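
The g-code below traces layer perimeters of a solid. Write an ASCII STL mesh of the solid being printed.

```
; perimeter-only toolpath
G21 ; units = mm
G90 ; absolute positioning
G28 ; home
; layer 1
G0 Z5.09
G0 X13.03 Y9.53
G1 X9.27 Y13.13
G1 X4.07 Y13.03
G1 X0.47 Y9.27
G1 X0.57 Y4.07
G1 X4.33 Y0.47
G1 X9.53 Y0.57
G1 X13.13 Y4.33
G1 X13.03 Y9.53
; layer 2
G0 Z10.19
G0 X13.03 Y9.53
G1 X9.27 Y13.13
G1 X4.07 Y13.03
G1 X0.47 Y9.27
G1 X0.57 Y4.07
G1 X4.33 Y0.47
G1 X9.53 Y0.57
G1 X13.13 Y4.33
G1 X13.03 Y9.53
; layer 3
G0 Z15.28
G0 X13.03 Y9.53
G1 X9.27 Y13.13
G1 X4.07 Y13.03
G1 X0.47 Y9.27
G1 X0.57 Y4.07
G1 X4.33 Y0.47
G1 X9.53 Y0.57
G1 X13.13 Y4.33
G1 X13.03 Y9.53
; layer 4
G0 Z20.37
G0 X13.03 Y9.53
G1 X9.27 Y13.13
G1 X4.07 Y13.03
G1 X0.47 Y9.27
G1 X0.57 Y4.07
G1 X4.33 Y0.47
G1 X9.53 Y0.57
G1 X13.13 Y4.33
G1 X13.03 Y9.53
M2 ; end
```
solid part
  facet normal 0.0000 0.0000 -1.0000
    outer loop
      vertex 4.07 13.03 0.00
      vertex 9.27 13.13 0.00
      vertex 13.03 9.53 0.00
    endloop
  endfacet
  facet normal 0.0000 0.0000 -1.0000
    outer loop
      vertex 0.47 9.27 0.00
      vertex 4.07 13.03 0.00
      vertex 13.03 9.53 0.00
    endloop
  endfacet
  facet normal 0.0000 0.0000 -1.0000
    outer loop
      vertex 0.57 4.07 0.00
      vertex 0.47 9.27 0.00
      vertex 13.03 9.53 0.00
    endloop
  endfacet
  facet normal 0.0000 0.0000 -1.0000
    outer loop
      vertex 4.33 0.47 0.00
      vertex 0.57 4.07 0.00
      vertex 13.03 9.53 0.00
    endloop
  endfacet
  facet normal 0.0000 0.0000 -1.0000
    outer loop
      vertex 9.53 0.57 0.00
      vertex 4.33 0.47 0.00
      vertex 13.03 9.53 0.00
    endloop
  endfacet
  facet normal 0.0000 0.0000 -1.0000
    outer loop
      vertex 13.13 4.33 0.00
      vertex 9.53 0.57 0.00
      vertex 13.03 9.53 0.00
    endloop
  endfacet
  facet normal 0.0000 0.0000 1.0000
    outer loop
      vertex 13.03 9.53 20.37
      vertex 9.27 13.13 20.37
      vertex 4.07 13.03 20.37
    endloop
  endfacet
  facet normal 0.0000 0.0000 1.0000
    outer loop
      vertex 13.03 9.53 20.37
      vertex 4.07 13.03 20.37
      vertex 0.47 9.27 20.37
    endloop
  endfacet
  facet normal 0.0000 0.0000 1.0000
    outer loop
      vertex 13.03 9.53 20.37
      vertex 0.47 9.27 20.37
      vertex 0.57 4.07 20.37
    endloop
  endfacet
  facet normal 0.0000 0.0000 1.0000
    outer loop
      vertex 13.03 9.53 20.37
      vertex 0.57 4.07 20.37
      vertex 4.33 0.47 20.37
    endloop
  endfacet
  facet normal 0.0000 0.0000 1.0000
    outer loop
      vertex 13.03 9.53 20.37
      vertex 4.33 0.47 20.37
      vertex 9.53 0.57 20.37
    endloop
  endfacet
  facet normal 0.0000 0.0000 1.0000
    outer loop
      vertex 13.03 9.53 20.37
      vertex 9.53 0.57 20.37
      vertex 13.13 4.33 20.37
    endloop
  endfacet
  facet normal 0.6916 0.7223 0.0000
    outer loop
      vertex 13.03 9.53 0.00
      vertex 9.27 13.13 0.00
      vertex 9.27 13.13 20.37
    endloop
  endfacet
  facet normal 0.6916 0.7223 0.0000
    outer loop
      vertex 13.03 9.53 0.00
      vertex 9.27 13.13 20.37
      vertex 13.03 9.53 20.37
    endloop
  endfacet
  facet normal -0.0192 0.9998 0.0000
    outer loop
      vertex 9.27 13.13 0.00
      vertex 4.07 13.03 0.00
      vertex 4.07 13.03 20.37
    endloop
  endfacet
  facet normal -0.0192 0.9998 0.0000
    outer loop
      vertex 9.27 13.13 0.00
      vertex 4.07 13.03 20.37
      vertex 9.27 13.13 20.37
    endloop
  endfacet
  facet normal -0.7223 0.6916 0.0000
    outer loop
      vertex 4.07 13.03 0.00
      vertex 0.47 9.27 0.00
      vertex 0.47 9.27 20.37
    endloop
  endfacet
  facet normal -0.7223 0.6916 0.0000
    outer loop
      vertex 4.07 13.03 0.00
      vertex 0.47 9.27 20.37
      vertex 4.07 13.03 20.37
    endloop
  endfacet
  facet normal -0.9998 -0.0192 0.0000
    outer loop
      vertex 0.47 9.27 0.00
      vertex 0.57 4.07 0.00
      vertex 0.57 4.07 20.37
    endloop
  endfacet
  facet normal -0.9998 -0.0192 0.0000
    outer loop
      vertex 0.47 9.27 0.00
      vertex 0.57 4.07 20.37
      vertex 0.47 9.27 20.37
    endloop
  endfacet
  facet normal -0.6916 -0.7223 0.0000
    outer loop
      vertex 0.57 4.07 0.00
      vertex 4.33 0.47 0.00
      vertex 4.33 0.47 20.37
    endloop
  endfacet
  facet normal -0.6916 -0.7223 0.0000
    outer loop
      vertex 0.57 4.07 0.00
      vertex 4.33 0.47 20.37
      vertex 0.57 4.07 20.37
    endloop
  endfacet
  facet normal 0.0192 -0.9998 0.0000
    outer loop
      vertex 4.33 0.47 0.00
      vertex 9.53 0.57 0.00
      vertex 9.53 0.57 20.37
    endloop
  endfacet
  facet normal 0.0192 -0.9998 0.0000
    outer loop
      vertex 4.33 0.47 0.00
      vertex 9.53 0.57 20.37
      vertex 4.33 0.47 20.37
    endloop
  endfacet
  facet normal 0.7223 -0.6916 0.0000
    outer loop
      vertex 9.53 0.57 0.00
      vertex 13.13 4.33 0.00
      vertex 13.13 4.33 20.37
    endloop
  endfacet
  facet normal 0.7223 -0.6916 0.0000
    outer loop
      vertex 9.53 0.57 0.00
      vertex 13.13 4.33 20.37
      vertex 9.53 0.57 20.37
    endloop
  endfacet
  facet normal 0.9998 0.0192 0.0000
    outer loop
      vertex 13.13 4.33 0.00
      vertex 13.03 9.53 0.00
      vertex 13.03 9.53 20.37
    endloop
  endfacet
  facet normal 0.9998 0.0192 0.0000
    outer loop
      vertex 13.13 4.33 0.00
      vertex 13.03 9.53 20.37
      vertex 13.13 4.33 20.37
    endloop
  endfacet
endsolid part

The G0 Z moves step by Δz≈5.09 mm. Every layer's G1 loop is the same polygon, so the solid is a straight extrusion of it from z=0 to z≈20.4. Closing with flat bottom and top caps and triangulating gives 28 facets — a regular 8-sided prism (a cylinder approximated with 8 flat sides), circumscribed radius ≈ 6.8 mm, height ≈ 20.4 mm.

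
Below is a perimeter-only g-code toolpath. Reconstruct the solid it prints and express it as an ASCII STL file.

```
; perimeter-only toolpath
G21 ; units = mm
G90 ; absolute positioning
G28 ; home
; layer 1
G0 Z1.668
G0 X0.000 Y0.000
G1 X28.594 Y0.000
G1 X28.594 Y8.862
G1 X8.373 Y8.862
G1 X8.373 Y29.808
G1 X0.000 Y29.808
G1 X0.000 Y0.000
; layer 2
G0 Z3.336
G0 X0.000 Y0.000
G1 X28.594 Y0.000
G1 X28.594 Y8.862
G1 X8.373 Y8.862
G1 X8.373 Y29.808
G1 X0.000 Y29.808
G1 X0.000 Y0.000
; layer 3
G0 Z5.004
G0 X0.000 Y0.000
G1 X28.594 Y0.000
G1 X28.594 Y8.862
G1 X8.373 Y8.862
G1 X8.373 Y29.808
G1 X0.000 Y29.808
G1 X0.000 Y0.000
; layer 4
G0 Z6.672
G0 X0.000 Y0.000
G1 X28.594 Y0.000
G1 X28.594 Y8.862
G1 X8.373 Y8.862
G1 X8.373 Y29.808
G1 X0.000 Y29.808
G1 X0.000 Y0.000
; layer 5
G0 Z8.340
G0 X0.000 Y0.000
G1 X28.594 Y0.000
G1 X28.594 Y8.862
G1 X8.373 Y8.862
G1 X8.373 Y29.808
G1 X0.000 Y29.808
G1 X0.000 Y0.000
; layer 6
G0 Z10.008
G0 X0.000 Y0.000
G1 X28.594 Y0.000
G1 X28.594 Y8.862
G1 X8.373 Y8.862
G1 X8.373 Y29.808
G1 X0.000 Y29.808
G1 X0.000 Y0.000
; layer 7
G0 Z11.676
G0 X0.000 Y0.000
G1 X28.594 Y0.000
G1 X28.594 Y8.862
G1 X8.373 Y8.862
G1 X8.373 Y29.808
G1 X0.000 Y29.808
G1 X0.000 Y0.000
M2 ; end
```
solid part
  facet normal 0.0000 0.0000 -1.0000
    outer loop
      vertex 28.594 8.862 0.000
      vertex 28.594 0.000 0.000
      vertex 0.000 0.000 0.000
    endloop
  endfacet
  facet normal 0.0000 0.0000 -1.0000
    outer loop
      vertex 8.373 8.862 0.000
      vertex 28.594 8.862 0.000
      vertex 0.000 0.000 0.000
    endloop
  endfacet
  facet normal 0.0000 0.0000 -1.0000
    outer loop
      vertex 8.373 29.808 0.000
      vertex 8.373 8.862 0.000
      vertex 0.000 0.000 0.000
    endloop
  endfacet
  facet normal 0.0000 0.0000 -1.0000
    outer loop
      vertex 0.000 29.808 0.000
      vertex 8.373 29.808 0.000
      vertex 0.000 0.000 0.000
    endloop
  endfacet
  facet normal 0.0000 0.0000 1.0000
    outer loop
      vertex 0.000 0.000 11.676
      vertex 28.594 0.000 11.676
      vertex 28.594 8.862 11.676
    endloop
  endfacet
  facet normal 0.0000 0.0000 1.0000
    outer loop
      vertex 0.000 0.000 11.676
      vertex 28.594 8.862 11.676
      vertex 8.373 8.862 11.676
    endloop
  endfacet
  facet normal 0.0000 0.0000 1.0000
    outer loop
      vertex 0.000 0.000 11.676
      vertex 8.373 8.862 11.676
      vertex 8.373 29.808 11.676
    endloop
  endfacet
  facet normal 0.0000 0.0000 1.0000
    outer loop
      vertex 0.000 0.000 11.676
      vertex 8.373 29.808 11.676
      vertex 0.000 29.808 11.676
    endloop
  endfacet
  facet normal 0.0000 -1.0000 0.0000
    outer loop
      vertex 0.000 0.000 0.000
      vertex 28.594 0.000 0.000
      vertex 28.594 0.000 11.676
    endloop
  endfacet
  facet normal 0.0000 -1.0000 0.0000
    outer loop
      vertex 0.000 0.000 0.000
      vertex 28.594 0.000 11.676
      vertex 0.000 0.000 11.676
    endloop
  endfacet
  facet normal 1.0000 0.0000 0.0000
    outer loop
      vertex 28.594 0.000 0.000
      vertex 28.594 8.862 0.000
      vertex 28.594 8.862 11.676
    endloop
  endfacet
  facet normal 1.0000 0.0000 0.0000
    outer loop
      vertex 28.594 0.000 0.000
      vertex 28.594 8.862 11.676
      vertex 28.594 0.000 11.676
    endloop
  endfacet
  facet normal 0.0000 1.0000 0.0000
    outer loop
      vertex 28.594 8.862 0.000
      vertex 8.373 8.862 0.000
      vertex 8.373 8.862 11.676
    endloop
  endfacet
  facet normal 0.0000 1.0000 0.0000
    outer loop
      vertex 28.594 8.862 0.000
      vertex 8.373 8.862 11.676
      vertex 28.594 8.862 11.676
    endloop
  endfacet
  facet normal 1.0000 0.0000 0.0000
    outer loop
      vertex 8.373 8.862 0.000
      vertex 8.373 29.808 0.000
      vertex 8.373 29.808 11.676
    endloop
  endfacet
  facet normal 1.0000 0.0000 0.0000
    outer loop
      vertex 8.373 8.862 0.000
      vertex 8.373 29.808 11.676
      vertex 8.373 8.862 11.676
    endloop
  endfacet
  facet normal 0.0000 1.0000 0.0000
    outer loop
      vertex 8.373 29.808 0.000
      vertex 0.000 29.808 0.000
      vertex 0.000 29.808 11.676
    endloop
  endfacet
  facet normal 0.0000 1.0000 0.0000
    outer loop
      vertex 8.373 29.808 0.000
      vertex 0.000 29.808 11.676
      vertex 8.373 29.808 11.676
    endloop
  endfacet
  facet normal -1.0000 0.0000 0.0000
    outer loop
      vertex 0.000 29.808 0.000
      vertex 0.000 0.000 0.000
      vertex 0.000 0.000 11.676
    endloop
  endfacet
  facet normal -1.0000 0.0000 0.0000
    outer loop
      vertex 0.000 29.808 0.000
      vertex 0.000 0.000 11.676
      vertex 0.000 29.808 11.676
    endloop
  endfacet
endsolid part

The G0 Z moves step by Δz≈1.668 mm. Every layer's G1 loop is the same polygon, so the solid is a straight extrusion of it from z=0 to z≈11.7. Closing with flat bottom and top caps and triangulating gives 20 facets — an L-shaped prism: outer 28.6 × 29.8 mm, arm thicknesses ≈ 8.86 mm (horizontal) and 8.37 mm (vertical), extruded 11.7 mm in z.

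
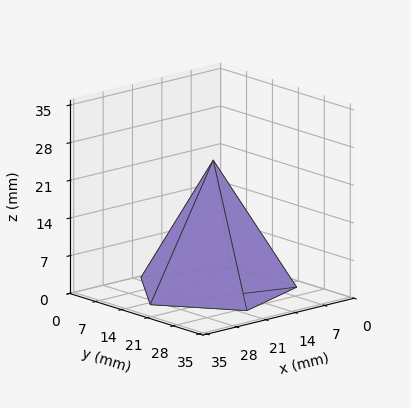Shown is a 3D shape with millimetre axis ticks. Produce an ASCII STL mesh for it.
Reading the render: the shape is a regular 5-sided pyramid, base circumscribed radius ≈ 15 mm, apex at z ≈ 24 mm (dimensions read to the nearest mm from the axis ticks). For the STL, each face is triangulated and given an outward normal.

solid part
  facet normal 0.0000 0.0000 -1.0000
    outer loop
      vertex 2.9 23.8 0.0
      vertex 19.6 29.3 0.0
      vertex 30.0 15.0 0.0
    endloop
  endfacet
  facet normal 0.0000 0.0000 -1.0000
    outer loop
      vertex 2.9 6.2 0.0
      vertex 2.9 23.8 0.0
      vertex 30.0 15.0 0.0
    endloop
  endfacet
  facet normal 0.0000 0.0000 -1.0000
    outer loop
      vertex 19.6 0.7 0.0
      vertex 2.9 6.2 0.0
      vertex 30.0 15.0 0.0
    endloop
  endfacet
  facet normal 0.7218 0.5249 0.4511
    outer loop
      vertex 30.0 15.0 0.0
      vertex 19.6 29.3 0.0
      vertex 15.0 15.0 24.0
    endloop
  endfacet
  facet normal -0.2791 0.8475 0.4515
    outer loop
      vertex 19.6 29.3 0.0
      vertex 2.9 23.8 0.0
      vertex 15.0 15.0 24.0
    endloop
  endfacet
  facet normal -0.8929 0.0000 0.4502
    outer loop
      vertex 2.9 23.8 0.0
      vertex 2.9 6.2 0.0
      vertex 15.0 15.0 24.0
    endloop
  endfacet
  facet normal -0.2791 -0.8475 0.4515
    outer loop
      vertex 2.9 6.2 0.0
      vertex 19.6 0.7 0.0
      vertex 15.0 15.0 24.0
    endloop
  endfacet
  facet normal 0.7218 -0.5249 0.4511
    outer loop
      vertex 19.6 0.7 0.0
      vertex 30.0 15.0 0.0
      vertex 15.0 15.0 24.0
    endloop
  endfacet
endsolid part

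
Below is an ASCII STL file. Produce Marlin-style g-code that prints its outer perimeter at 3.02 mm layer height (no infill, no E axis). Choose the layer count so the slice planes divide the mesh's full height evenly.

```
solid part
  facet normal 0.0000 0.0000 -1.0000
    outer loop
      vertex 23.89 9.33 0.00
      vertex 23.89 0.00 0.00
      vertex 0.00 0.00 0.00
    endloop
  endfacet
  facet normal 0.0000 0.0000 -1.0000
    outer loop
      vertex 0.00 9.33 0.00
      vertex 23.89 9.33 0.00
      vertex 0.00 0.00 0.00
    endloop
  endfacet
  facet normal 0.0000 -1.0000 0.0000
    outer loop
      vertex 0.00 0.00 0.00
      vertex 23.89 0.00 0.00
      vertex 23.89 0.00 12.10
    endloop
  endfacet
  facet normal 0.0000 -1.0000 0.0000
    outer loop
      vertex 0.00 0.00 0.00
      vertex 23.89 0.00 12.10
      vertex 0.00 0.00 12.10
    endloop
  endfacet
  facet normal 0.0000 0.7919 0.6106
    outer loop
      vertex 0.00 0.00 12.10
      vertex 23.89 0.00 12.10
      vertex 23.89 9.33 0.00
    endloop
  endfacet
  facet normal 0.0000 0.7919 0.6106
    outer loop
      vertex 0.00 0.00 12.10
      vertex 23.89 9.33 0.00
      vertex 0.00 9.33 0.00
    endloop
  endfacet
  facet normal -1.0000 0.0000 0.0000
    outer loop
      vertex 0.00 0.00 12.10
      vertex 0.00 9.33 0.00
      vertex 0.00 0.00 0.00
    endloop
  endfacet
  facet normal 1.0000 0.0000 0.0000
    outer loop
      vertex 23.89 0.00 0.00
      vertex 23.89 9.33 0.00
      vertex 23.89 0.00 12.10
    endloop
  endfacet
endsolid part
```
; perimeter-only toolpath
G21 ; units = mm
G90 ; absolute positioning
G28 ; home
; layer 1
G0 Z3.02
G0 X0.00 Y0.00
G1 X23.89 Y0.00
G1 X23.89 Y7.00
G1 X0.00 Y7.00
G1 X0.00 Y0.00
; layer 2
G0 Z6.05
G0 X0.00 Y0.00
G1 X23.89 Y0.00
G1 X23.89 Y4.67
G1 X0.00 Y4.67
G1 X0.00 Y0.00
; layer 3
G0 Z9.07
G0 X0.00 Y0.00
G1 X23.89 Y0.00
G1 X23.89 Y2.33
G1 X0.00 Y2.33
G1 X0.00 Y0.00
M2 ; end

The solid is a wedge (ramp): 23.9 × 9.33 mm base, rising to 12.1 mm along the y=0 edge and sloping linearly to z=0 at y=9.33. Slicing at Δz = 3.02 mm — 4 equal slices spanning the solid's height, so layer i sits at z = i·h/4 — gives 3 non-empty perimeters. Each is a 4-segment closed polygon; G0 lifts to the layer z and rapids to the start vertex, then G1 traces the edges. The cross-section shrinks linearly with z (the slice at the apex is degenerate and omitted).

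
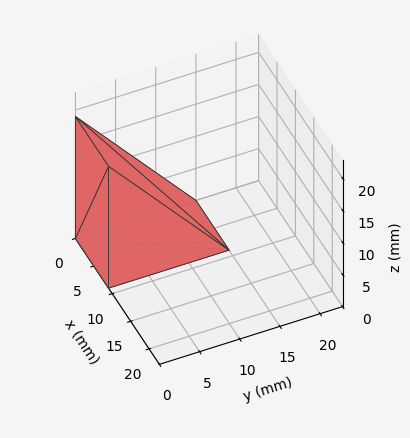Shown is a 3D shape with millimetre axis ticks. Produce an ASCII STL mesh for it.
Reading the render: the shape is a wedge (ramp): 9 × 15 mm base, rising to 19 mm along the y=0 edge and sloping linearly to z=0 at y=15 (dimensions read to the nearest mm from the axis ticks). For the STL, each face is triangulated and given an outward normal.

solid part
  facet normal 0.0000 0.0000 -1.0000
    outer loop
      vertex 9.0 15.0 0.0
      vertex 9.0 0.0 0.0
      vertex 0.0 0.0 0.0
    endloop
  endfacet
  facet normal 0.0000 0.0000 -1.0000
    outer loop
      vertex 0.0 15.0 0.0
      vertex 9.0 15.0 0.0
      vertex 0.0 0.0 0.0
    endloop
  endfacet
  facet normal 0.0000 -1.0000 0.0000
    outer loop
      vertex 0.0 0.0 0.0
      vertex 9.0 0.0 0.0
      vertex 9.0 0.0 19.0
    endloop
  endfacet
  facet normal 0.0000 -1.0000 0.0000
    outer loop
      vertex 0.0 0.0 0.0
      vertex 9.0 0.0 19.0
      vertex 0.0 0.0 19.0
    endloop
  endfacet
  facet normal 0.0000 0.7849 0.6196
    outer loop
      vertex 0.0 0.0 19.0
      vertex 9.0 0.0 19.0
      vertex 9.0 15.0 0.0
    endloop
  endfacet
  facet normal 0.0000 0.7849 0.6196
    outer loop
      vertex 0.0 0.0 19.0
      vertex 9.0 15.0 0.0
      vertex 0.0 15.0 0.0
    endloop
  endfacet
  facet normal -1.0000 0.0000 0.0000
    outer loop
      vertex 0.0 0.0 19.0
      vertex 0.0 15.0 0.0
      vertex 0.0 0.0 0.0
    endloop
  endfacet
  facet normal 1.0000 0.0000 0.0000
    outer loop
      vertex 9.0 0.0 0.0
      vertex 9.0 15.0 0.0
      vertex 9.0 0.0 19.0
    endloop
  endfacet
endsolid part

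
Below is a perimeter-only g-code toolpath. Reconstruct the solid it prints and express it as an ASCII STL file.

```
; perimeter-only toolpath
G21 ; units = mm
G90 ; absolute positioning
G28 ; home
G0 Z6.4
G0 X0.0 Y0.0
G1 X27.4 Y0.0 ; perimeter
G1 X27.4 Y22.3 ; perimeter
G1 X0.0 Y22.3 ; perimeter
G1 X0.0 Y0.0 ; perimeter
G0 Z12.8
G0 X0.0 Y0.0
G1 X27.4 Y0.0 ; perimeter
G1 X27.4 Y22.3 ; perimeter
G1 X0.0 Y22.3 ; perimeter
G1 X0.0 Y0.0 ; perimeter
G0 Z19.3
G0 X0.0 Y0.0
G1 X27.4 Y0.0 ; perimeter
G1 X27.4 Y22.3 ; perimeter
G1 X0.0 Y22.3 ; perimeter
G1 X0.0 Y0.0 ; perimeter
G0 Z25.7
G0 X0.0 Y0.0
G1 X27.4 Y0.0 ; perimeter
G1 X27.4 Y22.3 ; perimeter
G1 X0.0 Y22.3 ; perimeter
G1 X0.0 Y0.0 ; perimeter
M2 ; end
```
solid part
  facet normal 0.0000 0.0000 -1.0000
    outer loop
      vertex 27.4 22.3 0.0
      vertex 27.4 0.0 0.0
      vertex 0.0 0.0 0.0
    endloop
  endfacet
  facet normal 0.0000 0.0000 -1.0000
    outer loop
      vertex 0.0 22.3 0.0
      vertex 27.4 22.3 0.0
      vertex 0.0 0.0 0.0
    endloop
  endfacet
  facet normal 0.0000 0.0000 1.0000
    outer loop
      vertex 0.0 0.0 25.7
      vertex 27.4 0.0 25.7
      vertex 27.4 22.3 25.7
    endloop
  endfacet
  facet normal 0.0000 0.0000 1.0000
    outer loop
      vertex 0.0 0.0 25.7
      vertex 27.4 22.3 25.7
      vertex 0.0 22.3 25.7
    endloop
  endfacet
  facet normal 0.0000 -1.0000 0.0000
    outer loop
      vertex 0.0 0.0 0.0
      vertex 27.4 0.0 0.0
      vertex 27.4 0.0 25.7
    endloop
  endfacet
  facet normal 0.0000 -1.0000 0.0000
    outer loop
      vertex 0.0 0.0 0.0
      vertex 27.4 0.0 25.7
      vertex 0.0 0.0 25.7
    endloop
  endfacet
  facet normal 0.0000 1.0000 0.0000
    outer loop
      vertex 27.4 22.3 25.7
      vertex 27.4 22.3 0.0
      vertex 0.0 22.3 0.0
    endloop
  endfacet
  facet normal 0.0000 1.0000 0.0000
    outer loop
      vertex 0.0 22.3 25.7
      vertex 27.4 22.3 25.7
      vertex 0.0 22.3 0.0
    endloop
  endfacet
  facet normal -1.0000 0.0000 0.0000
    outer loop
      vertex 0.0 22.3 25.7
      vertex 0.0 22.3 0.0
      vertex 0.0 0.0 0.0
    endloop
  endfacet
  facet normal -1.0000 0.0000 0.0000
    outer loop
      vertex 0.0 0.0 25.7
      vertex 0.0 22.3 25.7
      vertex 0.0 0.0 0.0
    endloop
  endfacet
  facet normal 1.0000 0.0000 0.0000
    outer loop
      vertex 27.4 0.0 0.0
      vertex 27.4 22.3 0.0
      vertex 27.4 22.3 25.7
    endloop
  endfacet
  facet normal 1.0000 0.0000 0.0000
    outer loop
      vertex 27.4 0.0 0.0
      vertex 27.4 22.3 25.7
      vertex 27.4 0.0 25.7
    endloop
  endfacet
endsolid part

The G0 Z moves step by Δz≈6.4 mm. Every layer's G1 loop is the same polygon, so the solid is a straight extrusion of it from z=0 to z≈25.7. Closing with flat bottom and top caps and triangulating gives 12 facets — a rectangular box, roughly 27.4 × 22.3 mm footprint and 25.7 mm tall.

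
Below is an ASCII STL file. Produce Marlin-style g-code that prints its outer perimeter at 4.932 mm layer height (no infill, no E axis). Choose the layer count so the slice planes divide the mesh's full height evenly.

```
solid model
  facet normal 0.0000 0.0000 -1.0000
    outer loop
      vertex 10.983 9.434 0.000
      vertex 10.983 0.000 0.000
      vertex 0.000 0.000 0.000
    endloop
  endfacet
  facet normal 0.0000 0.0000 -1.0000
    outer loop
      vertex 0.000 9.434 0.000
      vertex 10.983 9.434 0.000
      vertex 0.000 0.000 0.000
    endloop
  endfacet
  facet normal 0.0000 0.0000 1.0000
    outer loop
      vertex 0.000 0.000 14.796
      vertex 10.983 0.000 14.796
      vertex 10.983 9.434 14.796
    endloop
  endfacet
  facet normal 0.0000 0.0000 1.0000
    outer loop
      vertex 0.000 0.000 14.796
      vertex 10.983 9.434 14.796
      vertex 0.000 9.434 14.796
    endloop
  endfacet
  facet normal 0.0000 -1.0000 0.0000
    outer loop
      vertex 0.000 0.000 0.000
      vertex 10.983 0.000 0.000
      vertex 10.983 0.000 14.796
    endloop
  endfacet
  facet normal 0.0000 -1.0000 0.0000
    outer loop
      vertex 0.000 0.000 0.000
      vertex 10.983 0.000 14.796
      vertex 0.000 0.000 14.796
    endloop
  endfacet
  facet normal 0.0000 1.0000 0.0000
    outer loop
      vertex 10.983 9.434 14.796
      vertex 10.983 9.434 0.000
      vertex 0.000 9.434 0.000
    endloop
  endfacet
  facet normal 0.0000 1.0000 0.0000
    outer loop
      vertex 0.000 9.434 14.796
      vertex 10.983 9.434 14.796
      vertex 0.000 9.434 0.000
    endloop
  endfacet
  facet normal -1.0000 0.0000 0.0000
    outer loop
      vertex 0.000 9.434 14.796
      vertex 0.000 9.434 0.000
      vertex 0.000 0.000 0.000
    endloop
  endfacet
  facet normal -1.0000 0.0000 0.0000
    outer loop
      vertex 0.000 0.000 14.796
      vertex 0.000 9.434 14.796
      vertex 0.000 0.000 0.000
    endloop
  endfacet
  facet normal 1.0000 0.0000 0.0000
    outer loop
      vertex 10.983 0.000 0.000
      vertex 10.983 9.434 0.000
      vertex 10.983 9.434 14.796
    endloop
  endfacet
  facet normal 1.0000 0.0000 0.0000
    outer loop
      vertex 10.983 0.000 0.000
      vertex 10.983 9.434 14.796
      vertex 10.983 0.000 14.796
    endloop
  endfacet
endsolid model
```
; perimeter-only toolpath
G21 ; units = mm
G90 ; absolute positioning
G28 ; home
; layer 1
G0 Z4.932
G0 X0.000 Y0.000
G1 X10.983 Y0.000
G1 X10.983 Y9.434
G1 X0.000 Y9.434
G1 X0.000 Y0.000
; layer 2
G0 Z9.864
G0 X0.000 Y0.000
G1 X10.983 Y0.000
G1 X10.983 Y9.434
G1 X0.000 Y9.434
G1 X0.000 Y0.000
; layer 3
G0 Z14.796
G0 X0.000 Y0.000
G1 X10.983 Y0.000
G1 X10.983 Y9.434
G1 X0.000 Y9.434
G1 X0.000 Y0.000
M2 ; end

The solid is a rectangular box, roughly 11 × 9.43 mm footprint and 14.8 mm tall. Slicing at Δz = 4.932 mm — 3 equal slices spanning the solid's height, so layer i sits at z = i·h/3 — gives 3 non-empty perimeters. Each is a 4-segment closed polygon; G0 lifts to the layer z and rapids to the start vertex, then G1 traces the edges.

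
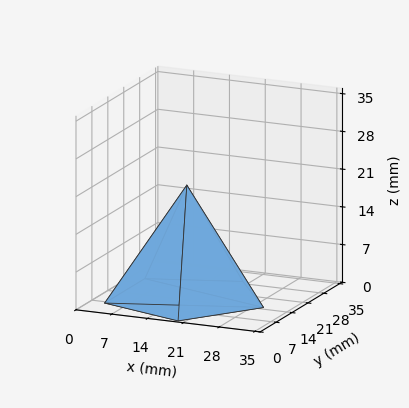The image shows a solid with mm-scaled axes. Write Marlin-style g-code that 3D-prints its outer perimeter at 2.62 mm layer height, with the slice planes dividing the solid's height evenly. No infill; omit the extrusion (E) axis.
Reading the render: the shape is a regular 5-sided pyramid, base circumscribed radius ≈ 15 mm, apex at z ≈ 21 mm (dimensions read to the nearest mm from the axis ticks). For the g-code, the solid's height is divided into equal slices at the stated Δz and each level perimeter traced with G1 moves after a G0 lift.

; perimeter-only toolpath
G21 ; units = mm
G90 ; absolute positioning
G28 ; home
; layer 1
G0 Z2.62
G0 X28.12 Y15.00
G1 X19.06 Y27.49
G1 X4.38 Y22.72
G1 X4.38 Y7.28
G1 X19.06 Y2.51
G1 X28.12 Y15.00
; layer 2
G0 Z5.25
G0 X26.25 Y15.00
G1 X18.48 Y25.70
G1 X5.89 Y21.62
G1 X5.89 Y8.38
G1 X18.48 Y4.30
G1 X26.25 Y15.00
; layer 3
G0 Z7.88
G0 X24.38 Y15.00
G1 X17.90 Y23.92
G1 X7.41 Y20.51
G1 X7.41 Y9.49
G1 X17.90 Y6.08
G1 X24.38 Y15.00
; layer 4
G0 Z10.50
G0 X22.50 Y15.00
G1 X17.32 Y22.13
G1 X8.93 Y19.41
G1 X8.93 Y10.59
G1 X17.32 Y7.87
G1 X22.50 Y15.00
; layer 5
G0 Z13.12
G0 X20.62 Y15.00
G1 X16.74 Y20.35
G1 X10.45 Y18.31
G1 X10.45 Y11.69
G1 X16.74 Y9.65
G1 X20.62 Y15.00
; layer 6
G0 Z15.75
G0 X18.75 Y15.00
G1 X16.16 Y18.57
G1 X11.96 Y17.20
G1 X11.96 Y12.79
G1 X16.16 Y11.43
G1 X18.75 Y15.00
; layer 7
G0 Z18.38
G0 X16.88 Y15.00
G1 X15.58 Y16.78
G1 X13.48 Y16.10
G1 X13.48 Y13.90
G1 X15.58 Y13.22
G1 X16.88 Y15.00
M2 ; end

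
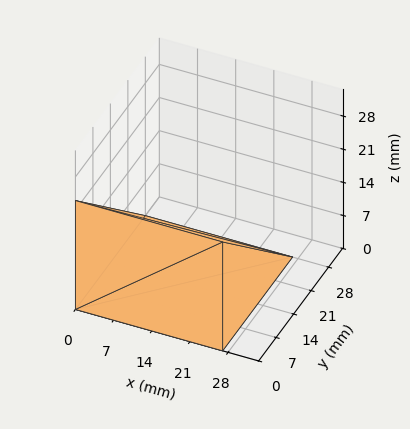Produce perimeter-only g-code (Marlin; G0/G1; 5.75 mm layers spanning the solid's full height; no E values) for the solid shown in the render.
Reading the render: the shape is a wedge (ramp): 27 × 28 mm base, rising to 23 mm along the y=0 edge and sloping linearly to z=0 at y=28 (dimensions read to the nearest mm from the axis ticks). For the g-code, the solid's height is divided into equal slices at the stated Δz and each level perimeter traced with G1 moves after a G0 lift.

; perimeter-only toolpath
G21 ; units = mm
G90 ; absolute positioning
G28 ; home
; layer 1
G0 Z5.75
G0 X0.00 Y0.00
G1 X27.00 Y0.00
G1 X27.00 Y21.00
G1 X0.00 Y21.00
G1 X0.00 Y0.00
; layer 2
G0 Z11.50
G0 X0.00 Y0.00
G1 X27.00 Y0.00
G1 X27.00 Y14.00
G1 X0.00 Y14.00
G1 X0.00 Y0.00
; layer 3
G0 Z17.25
G0 X0.00 Y0.00
G1 X27.00 Y0.00
G1 X27.00 Y7.00
G1 X0.00 Y7.00
G1 X0.00 Y0.00
M2 ; end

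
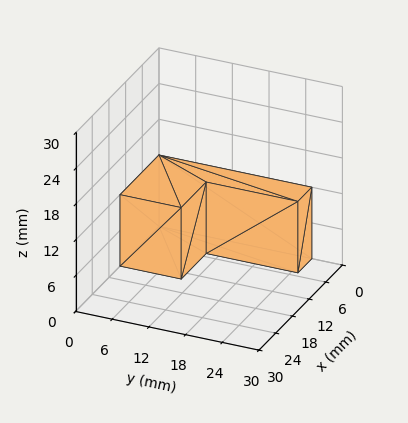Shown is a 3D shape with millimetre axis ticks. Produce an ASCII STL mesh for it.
Reading the render: the shape is an L-shaped prism: outer 14 × 25 mm, arm thicknesses ≈ 10 mm (horizontal) and 5 mm (vertical), extruded 12 mm in z (dimensions read to the nearest mm from the axis ticks). For the STL, each face is triangulated and given an outward normal.

solid part
  facet normal 0.0000 0.0000 -1.0000
    outer loop
      vertex 14.00 10.00 0.00
      vertex 14.00 0.00 0.00
      vertex 0.00 0.00 0.00
    endloop
  endfacet
  facet normal 0.0000 0.0000 -1.0000
    outer loop
      vertex 5.00 10.00 0.00
      vertex 14.00 10.00 0.00
      vertex 0.00 0.00 0.00
    endloop
  endfacet
  facet normal 0.0000 0.0000 -1.0000
    outer loop
      vertex 5.00 25.00 0.00
      vertex 5.00 10.00 0.00
      vertex 0.00 0.00 0.00
    endloop
  endfacet
  facet normal 0.0000 0.0000 -1.0000
    outer loop
      vertex 0.00 25.00 0.00
      vertex 5.00 25.00 0.00
      vertex 0.00 0.00 0.00
    endloop
  endfacet
  facet normal 0.0000 0.0000 1.0000
    outer loop
      vertex 0.00 0.00 12.00
      vertex 14.00 0.00 12.00
      vertex 14.00 10.00 12.00
    endloop
  endfacet
  facet normal 0.0000 0.0000 1.0000
    outer loop
      vertex 0.00 0.00 12.00
      vertex 14.00 10.00 12.00
      vertex 5.00 10.00 12.00
    endloop
  endfacet
  facet normal 0.0000 0.0000 1.0000
    outer loop
      vertex 0.00 0.00 12.00
      vertex 5.00 10.00 12.00
      vertex 5.00 25.00 12.00
    endloop
  endfacet
  facet normal 0.0000 0.0000 1.0000
    outer loop
      vertex 0.00 0.00 12.00
      vertex 5.00 25.00 12.00
      vertex 0.00 25.00 12.00
    endloop
  endfacet
  facet normal 0.0000 -1.0000 0.0000
    outer loop
      vertex 0.00 0.00 0.00
      vertex 14.00 0.00 0.00
      vertex 14.00 0.00 12.00
    endloop
  endfacet
  facet normal 0.0000 -1.0000 0.0000
    outer loop
      vertex 0.00 0.00 0.00
      vertex 14.00 0.00 12.00
      vertex 0.00 0.00 12.00
    endloop
  endfacet
  facet normal 1.0000 0.0000 0.0000
    outer loop
      vertex 14.00 0.00 0.00
      vertex 14.00 10.00 0.00
      vertex 14.00 10.00 12.00
    endloop
  endfacet
  facet normal 1.0000 0.0000 0.0000
    outer loop
      vertex 14.00 0.00 0.00
      vertex 14.00 10.00 12.00
      vertex 14.00 0.00 12.00
    endloop
  endfacet
  facet normal 0.0000 1.0000 0.0000
    outer loop
      vertex 14.00 10.00 0.00
      vertex 5.00 10.00 0.00
      vertex 5.00 10.00 12.00
    endloop
  endfacet
  facet normal 0.0000 1.0000 0.0000
    outer loop
      vertex 14.00 10.00 0.00
      vertex 5.00 10.00 12.00
      vertex 14.00 10.00 12.00
    endloop
  endfacet
  facet normal 1.0000 0.0000 0.0000
    outer loop
      vertex 5.00 10.00 0.00
      vertex 5.00 25.00 0.00
      vertex 5.00 25.00 12.00
    endloop
  endfacet
  facet normal 1.0000 0.0000 0.0000
    outer loop
      vertex 5.00 10.00 0.00
      vertex 5.00 25.00 12.00
      vertex 5.00 10.00 12.00
    endloop
  endfacet
  facet normal 0.0000 1.0000 0.0000
    outer loop
      vertex 5.00 25.00 0.00
      vertex 0.00 25.00 0.00
      vertex 0.00 25.00 12.00
    endloop
  endfacet
  facet normal 0.0000 1.0000 0.0000
    outer loop
      vertex 5.00 25.00 0.00
      vertex 0.00 25.00 12.00
      vertex 5.00 25.00 12.00
    endloop
  endfacet
  facet normal -1.0000 0.0000 0.0000
    outer loop
      vertex 0.00 25.00 0.00
      vertex 0.00 0.00 0.00
      vertex 0.00 0.00 12.00
    endloop
  endfacet
  facet normal -1.0000 0.0000 0.0000
    outer loop
      vertex 0.00 25.00 0.00
      vertex 0.00 0.00 12.00
      vertex 0.00 25.00 12.00
    endloop
  endfacet
endsolid part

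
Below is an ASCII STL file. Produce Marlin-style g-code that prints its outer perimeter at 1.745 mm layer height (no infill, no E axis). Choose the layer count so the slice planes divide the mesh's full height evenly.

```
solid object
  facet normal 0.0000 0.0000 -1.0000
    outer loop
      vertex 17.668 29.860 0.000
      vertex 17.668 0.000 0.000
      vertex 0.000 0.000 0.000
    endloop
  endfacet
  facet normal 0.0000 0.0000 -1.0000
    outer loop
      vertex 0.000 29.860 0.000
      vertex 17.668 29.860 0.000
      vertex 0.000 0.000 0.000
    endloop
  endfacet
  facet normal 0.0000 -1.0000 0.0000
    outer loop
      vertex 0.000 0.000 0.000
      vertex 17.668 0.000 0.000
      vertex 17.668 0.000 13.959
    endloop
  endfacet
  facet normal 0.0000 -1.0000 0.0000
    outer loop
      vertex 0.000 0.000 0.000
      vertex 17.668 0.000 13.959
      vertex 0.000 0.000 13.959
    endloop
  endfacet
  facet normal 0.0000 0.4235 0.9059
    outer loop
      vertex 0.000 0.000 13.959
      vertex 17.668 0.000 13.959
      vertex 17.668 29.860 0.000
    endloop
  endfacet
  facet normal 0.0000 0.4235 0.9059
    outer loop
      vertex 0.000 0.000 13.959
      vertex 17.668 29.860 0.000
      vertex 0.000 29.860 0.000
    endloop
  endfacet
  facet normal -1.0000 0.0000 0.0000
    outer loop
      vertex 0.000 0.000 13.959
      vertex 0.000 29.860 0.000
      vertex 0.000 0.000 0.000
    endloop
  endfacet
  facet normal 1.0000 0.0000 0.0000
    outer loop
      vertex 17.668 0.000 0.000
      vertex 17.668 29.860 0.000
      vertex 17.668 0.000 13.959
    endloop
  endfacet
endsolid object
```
; perimeter-only toolpath
G21 ; units = mm
G90 ; absolute positioning
G28 ; home
; layer 1
G0 Z1.745
G0 X0.000 Y0.000
G1 X17.668 Y0.000
G1 X17.668 Y26.127
G1 X0.000 Y26.127
G1 X0.000 Y0.000
; layer 2
G0 Z3.490
G0 X0.000 Y0.000
G1 X17.668 Y0.000
G1 X17.668 Y22.395
G1 X0.000 Y22.395
G1 X0.000 Y0.000
; layer 3
G0 Z5.235
G0 X0.000 Y0.000
G1 X17.668 Y0.000
G1 X17.668 Y18.663
G1 X0.000 Y18.663
G1 X0.000 Y0.000
; layer 4
G0 Z6.979
G0 X0.000 Y0.000
G1 X17.668 Y0.000
G1 X17.668 Y14.930
G1 X0.000 Y14.930
G1 X0.000 Y0.000
; layer 5
G0 Z8.724
G0 X0.000 Y0.000
G1 X17.668 Y0.000
G1 X17.668 Y11.197
G1 X0.000 Y11.197
G1 X0.000 Y0.000
; layer 6
G0 Z10.469
G0 X0.000 Y0.000
G1 X17.668 Y0.000
G1 X17.668 Y7.465
G1 X0.000 Y7.465
G1 X0.000 Y0.000
; layer 7
G0 Z12.214
G0 X0.000 Y0.000
G1 X17.668 Y0.000
G1 X17.668 Y3.732
G1 X0.000 Y3.732
G1 X0.000 Y0.000
M2 ; end

The solid is a wedge (ramp): 17.7 × 29.9 mm base, rising to 14 mm along the y=0 edge and sloping linearly to z=0 at y=29.9. Slicing at Δz = 1.745 mm — 8 equal slices spanning the solid's height, so layer i sits at z = i·h/8 — gives 7 non-empty perimeters. Each is a 4-segment closed polygon; G0 lifts to the layer z and rapids to the start vertex, then G1 traces the edges. The cross-section shrinks linearly with z (the slice at the apex is degenerate and omitted).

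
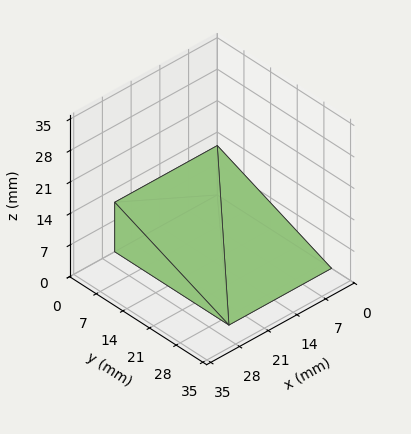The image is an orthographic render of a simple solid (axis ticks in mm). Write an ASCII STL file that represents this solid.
Reading the render: the shape is a wedge (ramp): 25 × 30 mm base, rising to 11 mm along the y=0 edge and sloping linearly to z=0 at y=30 (dimensions read to the nearest mm from the axis ticks). For the STL, each face is triangulated and given an outward normal.

solid part
  facet normal 0.0000 0.0000 -1.0000
    outer loop
      vertex 25.0 30.0 0.0
      vertex 25.0 0.0 0.0
      vertex 0.0 0.0 0.0
    endloop
  endfacet
  facet normal 0.0000 0.0000 -1.0000
    outer loop
      vertex 0.0 30.0 0.0
      vertex 25.0 30.0 0.0
      vertex 0.0 0.0 0.0
    endloop
  endfacet
  facet normal 0.0000 -1.0000 0.0000
    outer loop
      vertex 0.0 0.0 0.0
      vertex 25.0 0.0 0.0
      vertex 25.0 0.0 11.0
    endloop
  endfacet
  facet normal 0.0000 -1.0000 0.0000
    outer loop
      vertex 0.0 0.0 0.0
      vertex 25.0 0.0 11.0
      vertex 0.0 0.0 11.0
    endloop
  endfacet
  facet normal 0.0000 0.3443 0.9389
    outer loop
      vertex 0.0 0.0 11.0
      vertex 25.0 0.0 11.0
      vertex 25.0 30.0 0.0
    endloop
  endfacet
  facet normal 0.0000 0.3443 0.9389
    outer loop
      vertex 0.0 0.0 11.0
      vertex 25.0 30.0 0.0
      vertex 0.0 30.0 0.0
    endloop
  endfacet
  facet normal -1.0000 0.0000 0.0000
    outer loop
      vertex 0.0 0.0 11.0
      vertex 0.0 30.0 0.0
      vertex 0.0 0.0 0.0
    endloop
  endfacet
  facet normal 1.0000 0.0000 0.0000
    outer loop
      vertex 25.0 0.0 0.0
      vertex 25.0 30.0 0.0
      vertex 25.0 0.0 11.0
    endloop
  endfacet
endsolid part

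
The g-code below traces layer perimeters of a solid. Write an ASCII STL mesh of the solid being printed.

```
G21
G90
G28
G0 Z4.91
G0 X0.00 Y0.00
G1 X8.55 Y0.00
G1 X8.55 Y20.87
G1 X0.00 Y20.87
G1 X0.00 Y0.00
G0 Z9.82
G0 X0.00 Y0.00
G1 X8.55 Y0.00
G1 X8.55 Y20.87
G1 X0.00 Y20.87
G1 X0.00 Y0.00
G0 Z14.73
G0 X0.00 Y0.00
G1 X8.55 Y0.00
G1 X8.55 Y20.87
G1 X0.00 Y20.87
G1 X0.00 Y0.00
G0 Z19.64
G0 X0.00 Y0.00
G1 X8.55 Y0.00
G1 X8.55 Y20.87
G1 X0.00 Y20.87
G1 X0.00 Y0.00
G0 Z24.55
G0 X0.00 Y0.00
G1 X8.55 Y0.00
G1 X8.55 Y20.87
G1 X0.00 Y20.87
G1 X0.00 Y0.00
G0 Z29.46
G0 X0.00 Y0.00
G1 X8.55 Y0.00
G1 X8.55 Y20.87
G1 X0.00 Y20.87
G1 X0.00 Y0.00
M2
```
solid part
  facet normal 0.0000 0.0000 -1.0000
    outer loop
      vertex 8.55 20.87 0.00
      vertex 8.55 0.00 0.00
      vertex 0.00 0.00 0.00
    endloop
  endfacet
  facet normal 0.0000 0.0000 -1.0000
    outer loop
      vertex 0.00 20.87 0.00
      vertex 8.55 20.87 0.00
      vertex 0.00 0.00 0.00
    endloop
  endfacet
  facet normal 0.0000 0.0000 1.0000
    outer loop
      vertex 0.00 0.00 29.46
      vertex 8.55 0.00 29.46
      vertex 8.55 20.87 29.46
    endloop
  endfacet
  facet normal 0.0000 0.0000 1.0000
    outer loop
      vertex 0.00 0.00 29.46
      vertex 8.55 20.87 29.46
      vertex 0.00 20.87 29.46
    endloop
  endfacet
  facet normal 0.0000 -1.0000 0.0000
    outer loop
      vertex 0.00 0.00 0.00
      vertex 8.55 0.00 0.00
      vertex 8.55 0.00 29.46
    endloop
  endfacet
  facet normal 0.0000 -1.0000 0.0000
    outer loop
      vertex 0.00 0.00 0.00
      vertex 8.55 0.00 29.46
      vertex 0.00 0.00 29.46
    endloop
  endfacet
  facet normal 0.0000 1.0000 0.0000
    outer loop
      vertex 8.55 20.87 29.46
      vertex 8.55 20.87 0.00
      vertex 0.00 20.87 0.00
    endloop
  endfacet
  facet normal 0.0000 1.0000 0.0000
    outer loop
      vertex 0.00 20.87 29.46
      vertex 8.55 20.87 29.46
      vertex 0.00 20.87 0.00
    endloop
  endfacet
  facet normal -1.0000 0.0000 0.0000
    outer loop
      vertex 0.00 20.87 29.46
      vertex 0.00 20.87 0.00
      vertex 0.00 0.00 0.00
    endloop
  endfacet
  facet normal -1.0000 0.0000 0.0000
    outer loop
      vertex 0.00 0.00 29.46
      vertex 0.00 20.87 29.46
      vertex 0.00 0.00 0.00
    endloop
  endfacet
  facet normal 1.0000 0.0000 0.0000
    outer loop
      vertex 8.55 0.00 0.00
      vertex 8.55 20.87 0.00
      vertex 8.55 20.87 29.46
    endloop
  endfacet
  facet normal 1.0000 0.0000 0.0000
    outer loop
      vertex 8.55 0.00 0.00
      vertex 8.55 20.87 29.46
      vertex 8.55 0.00 29.46
    endloop
  endfacet
endsolid part

The G0 Z moves step by Δz≈4.91 mm. Every layer's G1 loop is the same polygon, so the solid is a straight extrusion of it from z=0 to z≈29.5. Closing with flat bottom and top caps and triangulating gives 12 facets — a rectangular box, roughly 8.55 × 20.9 mm footprint and 29.5 mm tall.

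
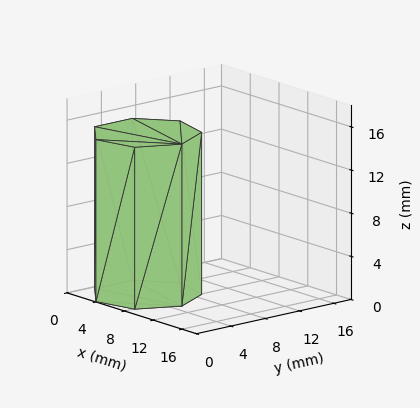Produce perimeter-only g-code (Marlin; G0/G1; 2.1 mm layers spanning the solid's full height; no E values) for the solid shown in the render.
Reading the render: the shape is a regular 7-sided prism (a cylinder approximated with 7 flat sides), circumscribed radius ≈ 5 mm, height ≈ 15 mm (dimensions read to the nearest mm from the axis ticks). For the g-code, the solid's height is divided into equal slices at the stated Δz and each level perimeter traced with G1 moves after a G0 lift.

; perimeter-only toolpath
G21 ; units = mm
G90 ; absolute positioning
G28 ; home
; layer 1
G0 Z2.1
G0 X10.0 Y5.0
G1 X8.1 Y8.9
G1 X3.9 Y9.9
G1 X0.5 Y7.2
G1 X0.5 Y2.8
G1 X3.9 Y0.1
G1 X8.1 Y1.1
G1 X10.0 Y5.0
; layer 2
G0 Z4.3
G0 X10.0 Y5.0
G1 X8.1 Y8.9
G1 X3.9 Y9.9
G1 X0.5 Y7.2
G1 X0.5 Y2.8
G1 X3.9 Y0.1
G1 X8.1 Y1.1
G1 X10.0 Y5.0
; layer 3
G0 Z6.4
G0 X10.0 Y5.0
G1 X8.1 Y8.9
G1 X3.9 Y9.9
G1 X0.5 Y7.2
G1 X0.5 Y2.8
G1 X3.9 Y0.1
G1 X8.1 Y1.1
G1 X10.0 Y5.0
; layer 4
G0 Z8.6
G0 X10.0 Y5.0
G1 X8.1 Y8.9
G1 X3.9 Y9.9
G1 X0.5 Y7.2
G1 X0.5 Y2.8
G1 X3.9 Y0.1
G1 X8.1 Y1.1
G1 X10.0 Y5.0
; layer 5
G0 Z10.7
G0 X10.0 Y5.0
G1 X8.1 Y8.9
G1 X3.9 Y9.9
G1 X0.5 Y7.2
G1 X0.5 Y2.8
G1 X3.9 Y0.1
G1 X8.1 Y1.1
G1 X10.0 Y5.0
; layer 6
G0 Z12.9
G0 X10.0 Y5.0
G1 X8.1 Y8.9
G1 X3.9 Y9.9
G1 X0.5 Y7.2
G1 X0.5 Y2.8
G1 X3.9 Y0.1
G1 X8.1 Y1.1
G1 X10.0 Y5.0
; layer 7
G0 Z15.0
G0 X10.0 Y5.0
G1 X8.1 Y8.9
G1 X3.9 Y9.9
G1 X0.5 Y7.2
G1 X0.5 Y2.8
G1 X3.9 Y0.1
G1 X8.1 Y1.1
G1 X10.0 Y5.0
M2 ; end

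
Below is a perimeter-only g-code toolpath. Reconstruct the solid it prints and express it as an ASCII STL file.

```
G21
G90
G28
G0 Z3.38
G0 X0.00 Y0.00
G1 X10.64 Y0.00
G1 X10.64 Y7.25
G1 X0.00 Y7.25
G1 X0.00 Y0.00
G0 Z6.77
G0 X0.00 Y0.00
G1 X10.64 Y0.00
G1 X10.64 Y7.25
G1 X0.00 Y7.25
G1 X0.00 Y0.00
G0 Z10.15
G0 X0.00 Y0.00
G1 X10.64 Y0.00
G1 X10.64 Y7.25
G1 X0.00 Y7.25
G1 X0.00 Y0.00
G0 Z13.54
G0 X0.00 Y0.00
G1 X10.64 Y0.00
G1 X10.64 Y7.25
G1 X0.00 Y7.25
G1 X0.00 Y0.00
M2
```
solid part
  facet normal 0.0000 0.0000 -1.0000
    outer loop
      vertex 10.64 7.25 0.00
      vertex 10.64 0.00 0.00
      vertex 0.00 0.00 0.00
    endloop
  endfacet
  facet normal 0.0000 0.0000 -1.0000
    outer loop
      vertex 0.00 7.25 0.00
      vertex 10.64 7.25 0.00
      vertex 0.00 0.00 0.00
    endloop
  endfacet
  facet normal 0.0000 0.0000 1.0000
    outer loop
      vertex 0.00 0.00 13.54
      vertex 10.64 0.00 13.54
      vertex 10.64 7.25 13.54
    endloop
  endfacet
  facet normal 0.0000 0.0000 1.0000
    outer loop
      vertex 0.00 0.00 13.54
      vertex 10.64 7.25 13.54
      vertex 0.00 7.25 13.54
    endloop
  endfacet
  facet normal 0.0000 -1.0000 0.0000
    outer loop
      vertex 0.00 0.00 0.00
      vertex 10.64 0.00 0.00
      vertex 10.64 0.00 13.54
    endloop
  endfacet
  facet normal 0.0000 -1.0000 0.0000
    outer loop
      vertex 0.00 0.00 0.00
      vertex 10.64 0.00 13.54
      vertex 0.00 0.00 13.54
    endloop
  endfacet
  facet normal 0.0000 1.0000 0.0000
    outer loop
      vertex 10.64 7.25 13.54
      vertex 10.64 7.25 0.00
      vertex 0.00 7.25 0.00
    endloop
  endfacet
  facet normal 0.0000 1.0000 0.0000
    outer loop
      vertex 0.00 7.25 13.54
      vertex 10.64 7.25 13.54
      vertex 0.00 7.25 0.00
    endloop
  endfacet
  facet normal -1.0000 0.0000 0.0000
    outer loop
      vertex 0.00 7.25 13.54
      vertex 0.00 7.25 0.00
      vertex 0.00 0.00 0.00
    endloop
  endfacet
  facet normal -1.0000 0.0000 0.0000
    outer loop
      vertex 0.00 0.00 13.54
      vertex 0.00 7.25 13.54
      vertex 0.00 0.00 0.00
    endloop
  endfacet
  facet normal 1.0000 0.0000 0.0000
    outer loop
      vertex 10.64 0.00 0.00
      vertex 10.64 7.25 0.00
      vertex 10.64 7.25 13.54
    endloop
  endfacet
  facet normal 1.0000 0.0000 0.0000
    outer loop
      vertex 10.64 0.00 0.00
      vertex 10.64 7.25 13.54
      vertex 10.64 0.00 13.54
    endloop
  endfacet
endsolid part

The G0 Z moves step by Δz≈3.38 mm. Every layer's G1 loop is the same polygon, so the solid is a straight extrusion of it from z=0 to z≈13.5. Closing with flat bottom and top caps and triangulating gives 12 facets — a rectangular box, roughly 10.6 × 7.25 mm footprint and 13.5 mm tall.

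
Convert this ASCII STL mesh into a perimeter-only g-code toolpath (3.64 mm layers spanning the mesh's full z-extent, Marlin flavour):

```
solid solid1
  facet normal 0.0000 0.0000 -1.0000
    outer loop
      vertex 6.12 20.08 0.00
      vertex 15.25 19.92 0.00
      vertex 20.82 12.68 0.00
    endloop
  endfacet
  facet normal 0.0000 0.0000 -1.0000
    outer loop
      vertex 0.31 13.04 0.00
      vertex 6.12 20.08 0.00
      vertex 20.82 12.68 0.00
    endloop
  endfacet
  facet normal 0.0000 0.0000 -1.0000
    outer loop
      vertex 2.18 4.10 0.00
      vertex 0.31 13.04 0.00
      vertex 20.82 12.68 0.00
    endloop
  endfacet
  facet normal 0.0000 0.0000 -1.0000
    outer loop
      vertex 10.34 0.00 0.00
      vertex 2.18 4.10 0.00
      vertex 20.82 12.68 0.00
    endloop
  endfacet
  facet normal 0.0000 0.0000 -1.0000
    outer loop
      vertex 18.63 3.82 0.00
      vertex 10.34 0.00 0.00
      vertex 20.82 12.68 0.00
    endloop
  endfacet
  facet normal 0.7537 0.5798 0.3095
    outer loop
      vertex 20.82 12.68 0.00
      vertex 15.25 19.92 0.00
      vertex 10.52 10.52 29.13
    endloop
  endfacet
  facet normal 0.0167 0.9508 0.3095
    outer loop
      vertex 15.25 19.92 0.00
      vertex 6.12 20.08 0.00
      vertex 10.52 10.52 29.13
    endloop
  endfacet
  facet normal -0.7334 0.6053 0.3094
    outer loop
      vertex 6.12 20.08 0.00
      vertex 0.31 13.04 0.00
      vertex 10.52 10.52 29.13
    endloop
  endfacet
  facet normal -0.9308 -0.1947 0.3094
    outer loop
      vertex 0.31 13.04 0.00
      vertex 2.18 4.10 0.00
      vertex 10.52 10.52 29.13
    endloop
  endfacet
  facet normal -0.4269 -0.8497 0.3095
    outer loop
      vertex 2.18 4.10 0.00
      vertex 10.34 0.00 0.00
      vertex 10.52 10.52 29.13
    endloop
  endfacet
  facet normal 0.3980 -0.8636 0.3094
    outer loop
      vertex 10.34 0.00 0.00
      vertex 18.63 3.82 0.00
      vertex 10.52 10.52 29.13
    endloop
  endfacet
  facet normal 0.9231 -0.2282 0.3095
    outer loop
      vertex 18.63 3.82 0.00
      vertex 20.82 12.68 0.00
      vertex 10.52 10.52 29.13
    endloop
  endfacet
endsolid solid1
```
; perimeter-only toolpath
G21 ; units = mm
G90 ; absolute positioning
G28 ; home
; layer 1
G0 Z3.64
G0 X19.53 Y12.41
G1 X14.66 Y18.75
G1 X6.67 Y18.89
G1 X1.59 Y12.72
G1 X3.22 Y4.90
G1 X10.36 Y1.31
G1 X17.62 Y4.66
G1 X19.53 Y12.41
; layer 2
G0 Z7.28
G0 X18.25 Y12.14
G1 X14.07 Y17.57
G1 X7.22 Y17.69
G1 X2.86 Y12.41
G1 X4.27 Y5.71
G1 X10.38 Y2.63
G1 X16.60 Y5.49
G1 X18.25 Y12.14
; layer 3
G0 Z10.92
G0 X16.96 Y11.87
G1 X13.48 Y16.39
G1 X7.77 Y16.49
G1 X4.14 Y12.09
G1 X5.31 Y6.51
G1 X10.41 Y3.94
G1 X15.59 Y6.33
G1 X16.96 Y11.87
; layer 4
G0 Z14.56
G0 X15.67 Y11.60
G1 X12.88 Y15.22
G1 X8.32 Y15.30
G1 X5.42 Y11.78
G1 X6.35 Y7.31
G1 X10.43 Y5.26
G1 X14.57 Y7.17
G1 X15.67 Y11.60
; layer 5
G0 Z18.21
G0 X14.38 Y11.33
G1 X12.29 Y14.04
G1 X8.87 Y14.10
G1 X6.69 Y11.46
G1 X7.39 Y8.11
G1 X10.45 Y6.57
G1 X13.56 Y8.01
G1 X14.38 Y11.33
; layer 6
G0 Z21.85
G0 X13.09 Y11.06
G1 X11.70 Y12.87
G1 X9.42 Y12.91
G1 X7.97 Y11.15
G1 X8.44 Y8.91
G1 X10.47 Y7.89
G1 X12.55 Y8.84
G1 X13.09 Y11.06
; layer 7
G0 Z25.49
G0 X11.81 Y10.79
G1 X11.11 Y11.70
G1 X9.97 Y11.71
G1 X9.24 Y10.84
G1 X9.48 Y9.72
G1 X10.50 Y9.21
G1 X11.53 Y9.68
G1 X11.81 Y10.79
M2 ; end

The solid is a regular 7-sided pyramid, base circumscribed radius ≈ 10.5 mm, apex at z ≈ 29.1 mm. Slicing at Δz = 3.64 mm — 8 equal slices spanning the solid's height, so layer i sits at z = i·h/8 — gives 7 non-empty perimeters. Each is a 7-segment closed polygon; G0 lifts to the layer z and rapids to the start vertex, then G1 traces the edges. The cross-section shrinks linearly with z (the slice at the apex is degenerate and omitted).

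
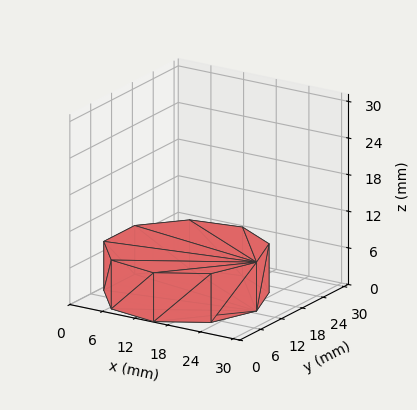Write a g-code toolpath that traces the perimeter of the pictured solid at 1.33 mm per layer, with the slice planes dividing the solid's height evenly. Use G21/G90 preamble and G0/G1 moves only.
Reading the render: the shape is a regular 9-sided prism (a cylinder approximated with 9 flat sides), circumscribed radius ≈ 13 mm, height ≈ 8 mm (dimensions read to the nearest mm from the axis ticks). For the g-code, the solid's height is divided into equal slices at the stated Δz and each level perimeter traced with G1 moves after a G0 lift.

; perimeter-only toolpath
G21 ; units = mm
G90 ; absolute positioning
G28 ; home
; layer 1
G0 Z1.33
G0 X26.00 Y13.00
G1 X22.96 Y21.36
G1 X15.26 Y25.80
G1 X6.50 Y24.26
G1 X0.78 Y17.45
G1 X0.78 Y8.55
G1 X6.50 Y1.74
G1 X15.26 Y0.20
G1 X22.96 Y4.64
G1 X26.00 Y13.00
; layer 2
G0 Z2.67
G0 X26.00 Y13.00
G1 X22.96 Y21.36
G1 X15.26 Y25.80
G1 X6.50 Y24.26
G1 X0.78 Y17.45
G1 X0.78 Y8.55
G1 X6.50 Y1.74
G1 X15.26 Y0.20
G1 X22.96 Y4.64
G1 X26.00 Y13.00
; layer 3
G0 Z4.00
G0 X26.00 Y13.00
G1 X22.96 Y21.36
G1 X15.26 Y25.80
G1 X6.50 Y24.26
G1 X0.78 Y17.45
G1 X0.78 Y8.55
G1 X6.50 Y1.74
G1 X15.26 Y0.20
G1 X22.96 Y4.64
G1 X26.00 Y13.00
; layer 4
G0 Z5.33
G0 X26.00 Y13.00
G1 X22.96 Y21.36
G1 X15.26 Y25.80
G1 X6.50 Y24.26
G1 X0.78 Y17.45
G1 X0.78 Y8.55
G1 X6.50 Y1.74
G1 X15.26 Y0.20
G1 X22.96 Y4.64
G1 X26.00 Y13.00
; layer 5
G0 Z6.67
G0 X26.00 Y13.00
G1 X22.96 Y21.36
G1 X15.26 Y25.80
G1 X6.50 Y24.26
G1 X0.78 Y17.45
G1 X0.78 Y8.55
G1 X6.50 Y1.74
G1 X15.26 Y0.20
G1 X22.96 Y4.64
G1 X26.00 Y13.00
; layer 6
G0 Z8.00
G0 X26.00 Y13.00
G1 X22.96 Y21.36
G1 X15.26 Y25.80
G1 X6.50 Y24.26
G1 X0.78 Y17.45
G1 X0.78 Y8.55
G1 X6.50 Y1.74
G1 X15.26 Y0.20
G1 X22.96 Y4.64
G1 X26.00 Y13.00
M2 ; end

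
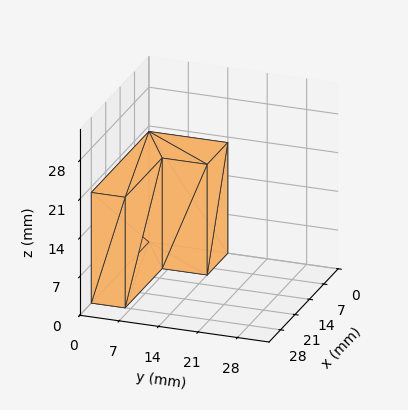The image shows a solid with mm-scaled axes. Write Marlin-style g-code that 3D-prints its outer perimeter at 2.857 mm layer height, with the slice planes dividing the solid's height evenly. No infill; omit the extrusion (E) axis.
Reading the render: the shape is an L-shaped prism: outer 28 × 14 mm, arm thicknesses ≈ 6 mm (horizontal) and 10 mm (vertical), extruded 20 mm in z (dimensions read to the nearest mm from the axis ticks). For the g-code, the solid's height is divided into equal slices at the stated Δz and each level perimeter traced with G1 moves after a G0 lift.

; perimeter-only toolpath
G21 ; units = mm
G90 ; absolute positioning
G28 ; home
; layer 1
G0 Z2.857
G0 X0.000 Y0.000
G1 X28.000 Y0.000
G1 X28.000 Y6.000
G1 X10.000 Y6.000
G1 X10.000 Y14.000
G1 X0.000 Y14.000
G1 X0.000 Y0.000
; layer 2
G0 Z5.714
G0 X0.000 Y0.000
G1 X28.000 Y0.000
G1 X28.000 Y6.000
G1 X10.000 Y6.000
G1 X10.000 Y14.000
G1 X0.000 Y14.000
G1 X0.000 Y0.000
; layer 3
G0 Z8.571
G0 X0.000 Y0.000
G1 X28.000 Y0.000
G1 X28.000 Y6.000
G1 X10.000 Y6.000
G1 X10.000 Y14.000
G1 X0.000 Y14.000
G1 X0.000 Y0.000
; layer 4
G0 Z11.429
G0 X0.000 Y0.000
G1 X28.000 Y0.000
G1 X28.000 Y6.000
G1 X10.000 Y6.000
G1 X10.000 Y14.000
G1 X0.000 Y14.000
G1 X0.000 Y0.000
; layer 5
G0 Z14.286
G0 X0.000 Y0.000
G1 X28.000 Y0.000
G1 X28.000 Y6.000
G1 X10.000 Y6.000
G1 X10.000 Y14.000
G1 X0.000 Y14.000
G1 X0.000 Y0.000
; layer 6
G0 Z17.143
G0 X0.000 Y0.000
G1 X28.000 Y0.000
G1 X28.000 Y6.000
G1 X10.000 Y6.000
G1 X10.000 Y14.000
G1 X0.000 Y14.000
G1 X0.000 Y0.000
; layer 7
G0 Z20.000
G0 X0.000 Y0.000
G1 X28.000 Y0.000
G1 X28.000 Y6.000
G1 X10.000 Y6.000
G1 X10.000 Y14.000
G1 X0.000 Y14.000
G1 X0.000 Y0.000
M2 ; end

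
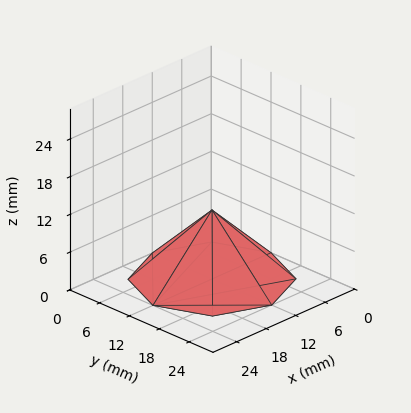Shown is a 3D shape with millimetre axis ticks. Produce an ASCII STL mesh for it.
Reading the render: the shape is a regular 8-sided pyramid, base circumscribed radius ≈ 12 mm, apex at z ≈ 11 mm (dimensions read to the nearest mm from the axis ticks). For the STL, each face is triangulated and given an outward normal.

solid part
  facet normal 0.0000 0.0000 -1.0000
    outer loop
      vertex 12.000 24.000 0.000
      vertex 20.485 20.485 0.000
      vertex 24.000 12.000 0.000
    endloop
  endfacet
  facet normal 0.0000 0.0000 -1.0000
    outer loop
      vertex 3.515 20.485 0.000
      vertex 12.000 24.000 0.000
      vertex 24.000 12.000 0.000
    endloop
  endfacet
  facet normal 0.0000 0.0000 -1.0000
    outer loop
      vertex 0.000 12.000 0.000
      vertex 3.515 20.485 0.000
      vertex 24.000 12.000 0.000
    endloop
  endfacet
  facet normal 0.0000 0.0000 -1.0000
    outer loop
      vertex 3.515 3.515 0.000
      vertex 0.000 12.000 0.000
      vertex 24.000 12.000 0.000
    endloop
  endfacet
  facet normal 0.0000 0.0000 -1.0000
    outer loop
      vertex 12.000 0.000 0.000
      vertex 3.515 3.515 0.000
      vertex 24.000 12.000 0.000
    endloop
  endfacet
  facet normal 0.0000 0.0000 -1.0000
    outer loop
      vertex 20.485 3.515 0.000
      vertex 12.000 0.000 0.000
      vertex 24.000 12.000 0.000
    endloop
  endfacet
  facet normal 0.6507 0.2696 0.7099
    outer loop
      vertex 24.000 12.000 0.000
      vertex 20.485 20.485 0.000
      vertex 12.000 12.000 11.000
    endloop
  endfacet
  facet normal 0.2696 0.6507 0.7099
    outer loop
      vertex 20.485 20.485 0.000
      vertex 12.000 24.000 0.000
      vertex 12.000 12.000 11.000
    endloop
  endfacet
  facet normal -0.2696 0.6507 0.7099
    outer loop
      vertex 12.000 24.000 0.000
      vertex 3.515 20.485 0.000
      vertex 12.000 12.000 11.000
    endloop
  endfacet
  facet normal -0.6507 0.2696 0.7099
    outer loop
      vertex 3.515 20.485 0.000
      vertex 0.000 12.000 0.000
      vertex 12.000 12.000 11.000
    endloop
  endfacet
  facet normal -0.6507 -0.2696 0.7099
    outer loop
      vertex 0.000 12.000 0.000
      vertex 3.515 3.515 0.000
      vertex 12.000 12.000 11.000
    endloop
  endfacet
  facet normal -0.2696 -0.6507 0.7099
    outer loop
      vertex 3.515 3.515 0.000
      vertex 12.000 0.000 0.000
      vertex 12.000 12.000 11.000
    endloop
  endfacet
  facet normal 0.2696 -0.6507 0.7099
    outer loop
      vertex 12.000 0.000 0.000
      vertex 20.485 3.515 0.000
      vertex 12.000 12.000 11.000
    endloop
  endfacet
  facet normal 0.6507 -0.2696 0.7099
    outer loop
      vertex 20.485 3.515 0.000
      vertex 24.000 12.000 0.000
      vertex 12.000 12.000 11.000
    endloop
  endfacet
endsolid part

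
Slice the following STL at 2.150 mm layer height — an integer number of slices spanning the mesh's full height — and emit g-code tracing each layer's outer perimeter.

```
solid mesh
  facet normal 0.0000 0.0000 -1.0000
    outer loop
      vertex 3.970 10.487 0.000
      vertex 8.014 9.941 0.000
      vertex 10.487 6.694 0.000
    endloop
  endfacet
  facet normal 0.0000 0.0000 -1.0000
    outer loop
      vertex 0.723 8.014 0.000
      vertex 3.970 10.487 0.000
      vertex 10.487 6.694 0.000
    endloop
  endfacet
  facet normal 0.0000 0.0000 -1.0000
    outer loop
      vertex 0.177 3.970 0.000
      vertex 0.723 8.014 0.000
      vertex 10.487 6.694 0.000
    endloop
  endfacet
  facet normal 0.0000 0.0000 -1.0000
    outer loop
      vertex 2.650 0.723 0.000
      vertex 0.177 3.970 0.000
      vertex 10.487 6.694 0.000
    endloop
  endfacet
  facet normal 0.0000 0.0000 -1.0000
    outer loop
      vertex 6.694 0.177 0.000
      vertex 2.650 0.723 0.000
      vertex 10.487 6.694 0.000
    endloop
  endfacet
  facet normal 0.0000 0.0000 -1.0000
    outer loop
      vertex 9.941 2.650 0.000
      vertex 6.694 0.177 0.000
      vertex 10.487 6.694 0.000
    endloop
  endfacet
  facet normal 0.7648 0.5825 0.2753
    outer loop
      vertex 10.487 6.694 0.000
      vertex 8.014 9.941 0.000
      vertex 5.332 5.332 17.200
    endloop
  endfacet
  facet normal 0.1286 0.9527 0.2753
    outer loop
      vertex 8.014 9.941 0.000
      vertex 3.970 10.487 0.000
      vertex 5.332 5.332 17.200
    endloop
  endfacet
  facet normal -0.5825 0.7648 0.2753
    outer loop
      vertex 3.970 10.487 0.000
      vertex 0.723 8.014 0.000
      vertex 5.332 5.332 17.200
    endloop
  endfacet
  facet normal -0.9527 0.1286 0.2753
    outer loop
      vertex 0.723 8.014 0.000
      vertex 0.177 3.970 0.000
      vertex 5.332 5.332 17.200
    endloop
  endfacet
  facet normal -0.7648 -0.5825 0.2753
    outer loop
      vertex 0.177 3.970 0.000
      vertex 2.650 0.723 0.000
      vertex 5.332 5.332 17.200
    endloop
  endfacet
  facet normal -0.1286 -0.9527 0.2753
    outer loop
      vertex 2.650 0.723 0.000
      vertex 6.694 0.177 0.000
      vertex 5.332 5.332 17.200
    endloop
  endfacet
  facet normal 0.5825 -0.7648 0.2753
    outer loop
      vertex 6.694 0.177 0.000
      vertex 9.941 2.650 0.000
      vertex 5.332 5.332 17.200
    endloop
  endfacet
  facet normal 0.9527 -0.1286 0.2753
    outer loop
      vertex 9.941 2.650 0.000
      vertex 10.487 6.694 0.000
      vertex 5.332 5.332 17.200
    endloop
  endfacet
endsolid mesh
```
; perimeter-only toolpath
G21 ; units = mm
G90 ; absolute positioning
G28 ; home
; layer 1
G0 Z2.150
G0 X9.843 Y6.524
G1 X7.679 Y9.365
G1 X4.140 Y9.843
G1 X1.299 Y7.679
G1 X0.821 Y4.140
G1 X2.985 Y1.299
G1 X6.524 Y0.821
G1 X9.365 Y2.985
G1 X9.843 Y6.524
; layer 2
G0 Z4.300
G0 X9.198 Y6.354
G1 X7.343 Y8.789
G1 X4.311 Y9.198
G1 X1.875 Y7.343
G1 X1.466 Y4.311
G1 X3.321 Y1.875
G1 X6.354 Y1.466
G1 X8.789 Y3.321
G1 X9.198 Y6.354
; layer 3
G0 Z6.450
G0 X8.554 Y6.183
G1 X7.008 Y8.213
G1 X4.481 Y8.554
G1 X2.451 Y7.008
G1 X2.110 Y4.481
G1 X3.656 Y2.451
G1 X6.183 Y2.110
G1 X8.213 Y3.656
G1 X8.554 Y6.183
; layer 4
G0 Z8.600
G0 X7.909 Y6.013
G1 X6.673 Y7.636
G1 X4.651 Y7.909
G1 X3.027 Y6.673
G1 X2.754 Y4.651
G1 X3.991 Y3.027
G1 X6.013 Y2.754
G1 X7.636 Y3.991
G1 X7.909 Y6.013
; layer 5
G0 Z10.750
G0 X7.265 Y5.843
G1 X6.338 Y7.060
G1 X4.821 Y7.265
G1 X3.604 Y6.338
G1 X3.399 Y4.821
G1 X4.326 Y3.604
G1 X5.843 Y3.399
G1 X7.060 Y4.326
G1 X7.265 Y5.843
; layer 6
G0 Z12.900
G0 X6.621 Y5.672
G1 X6.002 Y6.484
G1 X4.991 Y6.621
G1 X4.180 Y6.002
G1 X4.043 Y4.991
G1 X4.661 Y4.180
G1 X5.672 Y4.043
G1 X6.484 Y4.661
G1 X6.621 Y5.672
; layer 7
G0 Z15.050
G0 X5.976 Y5.502
G1 X5.667 Y5.908
G1 X5.162 Y5.976
G1 X4.756 Y5.667
G1 X4.688 Y5.162
G1 X4.997 Y4.756
G1 X5.502 Y4.688
G1 X5.908 Y4.997
G1 X5.976 Y5.502
M2 ; end

The solid is a regular 8-sided pyramid, base circumscribed radius ≈ 5.33 mm, apex at z ≈ 17.2 mm. Slicing at Δz = 2.150 mm — 8 equal slices spanning the solid's height, so layer i sits at z = i·h/8 — gives 7 non-empty perimeters. Each is a 8-segment closed polygon; G0 lifts to the layer z and rapids to the start vertex, then G1 traces the edges. The cross-section shrinks linearly with z (the slice at the apex is degenerate and omitted).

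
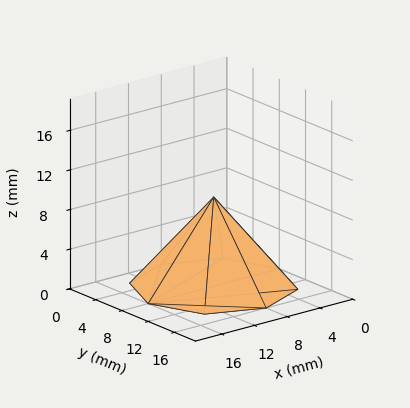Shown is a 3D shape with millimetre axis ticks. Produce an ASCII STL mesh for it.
Reading the render: the shape is a regular 8-sided pyramid, base circumscribed radius ≈ 8 mm, apex at z ≈ 9 mm (dimensions read to the nearest mm from the axis ticks). For the STL, each face is triangulated and given an outward normal.

solid part
  facet normal 0.0000 0.0000 -1.0000
    outer loop
      vertex 8.0 16.0 0.0
      vertex 13.7 13.7 0.0
      vertex 16.0 8.0 0.0
    endloop
  endfacet
  facet normal 0.0000 0.0000 -1.0000
    outer loop
      vertex 2.3 13.7 0.0
      vertex 8.0 16.0 0.0
      vertex 16.0 8.0 0.0
    endloop
  endfacet
  facet normal 0.0000 0.0000 -1.0000
    outer loop
      vertex 0.0 8.0 0.0
      vertex 2.3 13.7 0.0
      vertex 16.0 8.0 0.0
    endloop
  endfacet
  facet normal 0.0000 0.0000 -1.0000
    outer loop
      vertex 2.3 2.3 0.0
      vertex 0.0 8.0 0.0
      vertex 16.0 8.0 0.0
    endloop
  endfacet
  facet normal 0.0000 0.0000 -1.0000
    outer loop
      vertex 8.0 0.0 0.0
      vertex 2.3 2.3 0.0
      vertex 16.0 8.0 0.0
    endloop
  endfacet
  facet normal 0.0000 0.0000 -1.0000
    outer loop
      vertex 13.7 2.3 0.0
      vertex 8.0 0.0 0.0
      vertex 16.0 8.0 0.0
    endloop
  endfacet
  facet normal 0.7156 0.2887 0.6361
    outer loop
      vertex 16.0 8.0 0.0
      vertex 13.7 13.7 0.0
      vertex 8.0 8.0 9.0
    endloop
  endfacet
  facet normal 0.2887 0.7156 0.6361
    outer loop
      vertex 13.7 13.7 0.0
      vertex 8.0 16.0 0.0
      vertex 8.0 8.0 9.0
    endloop
  endfacet
  facet normal -0.2887 0.7156 0.6361
    outer loop
      vertex 8.0 16.0 0.0
      vertex 2.3 13.7 0.0
      vertex 8.0 8.0 9.0
    endloop
  endfacet
  facet normal -0.7156 0.2887 0.6361
    outer loop
      vertex 2.3 13.7 0.0
      vertex 0.0 8.0 0.0
      vertex 8.0 8.0 9.0
    endloop
  endfacet
  facet normal -0.7156 -0.2887 0.6361
    outer loop
      vertex 0.0 8.0 0.0
      vertex 2.3 2.3 0.0
      vertex 8.0 8.0 9.0
    endloop
  endfacet
  facet normal -0.2887 -0.7156 0.6361
    outer loop
      vertex 2.3 2.3 0.0
      vertex 8.0 0.0 0.0
      vertex 8.0 8.0 9.0
    endloop
  endfacet
  facet normal 0.2887 -0.7156 0.6361
    outer loop
      vertex 8.0 0.0 0.0
      vertex 13.7 2.3 0.0
      vertex 8.0 8.0 9.0
    endloop
  endfacet
  facet normal 0.7156 -0.2887 0.6361
    outer loop
      vertex 13.7 2.3 0.0
      vertex 16.0 8.0 0.0
      vertex 8.0 8.0 9.0
    endloop
  endfacet
endsolid part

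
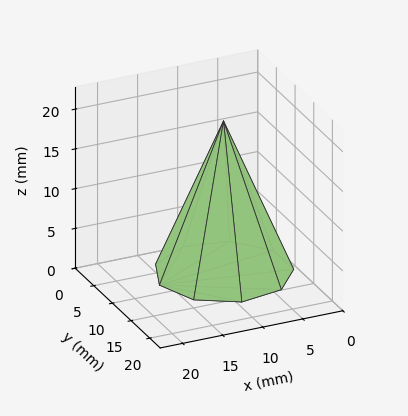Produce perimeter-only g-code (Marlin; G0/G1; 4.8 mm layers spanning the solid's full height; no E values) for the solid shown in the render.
Reading the render: the shape is a regular 9-sided pyramid, base circumscribed radius ≈ 8 mm, apex at z ≈ 19 mm (dimensions read to the nearest mm from the axis ticks). For the g-code, the solid's height is divided into equal slices at the stated Δz and each level perimeter traced with G1 moves after a G0 lift.

; perimeter-only toolpath
G21 ; units = mm
G90 ; absolute positioning
G28 ; home
; layer 1
G0 Z4.8
G0 X14.0 Y8.0
G1 X12.6 Y11.8
G1 X9.1 Y13.9
G1 X5.0 Y13.2
G1 X2.4 Y10.0
G1 X2.4 Y6.0
G1 X5.0 Y2.8
G1 X9.1 Y2.1
G1 X12.6 Y4.2
G1 X14.0 Y8.0
; layer 2
G0 Z9.5
G0 X12.0 Y8.0
G1 X11.1 Y10.6
G1 X8.7 Y11.9
G1 X6.0 Y11.4
G1 X4.2 Y9.3
G1 X4.2 Y6.7
G1 X6.0 Y4.5
G1 X8.7 Y4.0
G1 X11.1 Y5.5
G1 X12.0 Y8.0
; layer 3
G0 Z14.2
G0 X10.0 Y8.0
G1 X9.5 Y9.3
G1 X8.3 Y10.0
G1 X7.0 Y9.7
G1 X6.1 Y8.7
G1 X6.1 Y7.3
G1 X7.0 Y6.3
G1 X8.3 Y6.0
G1 X9.5 Y6.7
G1 X10.0 Y8.0
M2 ; end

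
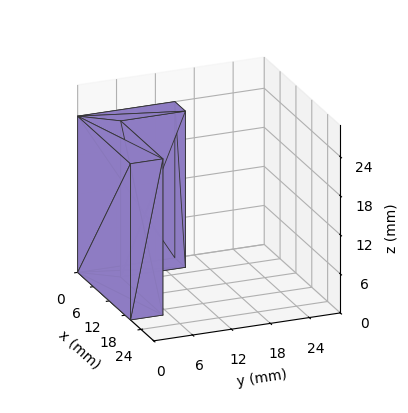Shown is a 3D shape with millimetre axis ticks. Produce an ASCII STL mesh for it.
Reading the render: the shape is an L-shaped prism: outer 20 × 15 mm, arm thicknesses ≈ 5 mm (horizontal) and 4 mm (vertical), extruded 24 mm in z (dimensions read to the nearest mm from the axis ticks). For the STL, each face is triangulated and given an outward normal.

solid part
  facet normal 0.0000 0.0000 -1.0000
    outer loop
      vertex 20.00 5.00 0.00
      vertex 20.00 0.00 0.00
      vertex 0.00 0.00 0.00
    endloop
  endfacet
  facet normal 0.0000 0.0000 -1.0000
    outer loop
      vertex 4.00 5.00 0.00
      vertex 20.00 5.00 0.00
      vertex 0.00 0.00 0.00
    endloop
  endfacet
  facet normal 0.0000 0.0000 -1.0000
    outer loop
      vertex 4.00 15.00 0.00
      vertex 4.00 5.00 0.00
      vertex 0.00 0.00 0.00
    endloop
  endfacet
  facet normal 0.0000 0.0000 -1.0000
    outer loop
      vertex 0.00 15.00 0.00
      vertex 4.00 15.00 0.00
      vertex 0.00 0.00 0.00
    endloop
  endfacet
  facet normal 0.0000 0.0000 1.0000
    outer loop
      vertex 0.00 0.00 24.00
      vertex 20.00 0.00 24.00
      vertex 20.00 5.00 24.00
    endloop
  endfacet
  facet normal 0.0000 0.0000 1.0000
    outer loop
      vertex 0.00 0.00 24.00
      vertex 20.00 5.00 24.00
      vertex 4.00 5.00 24.00
    endloop
  endfacet
  facet normal 0.0000 0.0000 1.0000
    outer loop
      vertex 0.00 0.00 24.00
      vertex 4.00 5.00 24.00
      vertex 4.00 15.00 24.00
    endloop
  endfacet
  facet normal 0.0000 0.0000 1.0000
    outer loop
      vertex 0.00 0.00 24.00
      vertex 4.00 15.00 24.00
      vertex 0.00 15.00 24.00
    endloop
  endfacet
  facet normal 0.0000 -1.0000 0.0000
    outer loop
      vertex 0.00 0.00 0.00
      vertex 20.00 0.00 0.00
      vertex 20.00 0.00 24.00
    endloop
  endfacet
  facet normal 0.0000 -1.0000 0.0000
    outer loop
      vertex 0.00 0.00 0.00
      vertex 20.00 0.00 24.00
      vertex 0.00 0.00 24.00
    endloop
  endfacet
  facet normal 1.0000 0.0000 0.0000
    outer loop
      vertex 20.00 0.00 0.00
      vertex 20.00 5.00 0.00
      vertex 20.00 5.00 24.00
    endloop
  endfacet
  facet normal 1.0000 0.0000 0.0000
    outer loop
      vertex 20.00 0.00 0.00
      vertex 20.00 5.00 24.00
      vertex 20.00 0.00 24.00
    endloop
  endfacet
  facet normal 0.0000 1.0000 0.0000
    outer loop
      vertex 20.00 5.00 0.00
      vertex 4.00 5.00 0.00
      vertex 4.00 5.00 24.00
    endloop
  endfacet
  facet normal 0.0000 1.0000 0.0000
    outer loop
      vertex 20.00 5.00 0.00
      vertex 4.00 5.00 24.00
      vertex 20.00 5.00 24.00
    endloop
  endfacet
  facet normal 1.0000 0.0000 0.0000
    outer loop
      vertex 4.00 5.00 0.00
      vertex 4.00 15.00 0.00
      vertex 4.00 15.00 24.00
    endloop
  endfacet
  facet normal 1.0000 0.0000 0.0000
    outer loop
      vertex 4.00 5.00 0.00
      vertex 4.00 15.00 24.00
      vertex 4.00 5.00 24.00
    endloop
  endfacet
  facet normal 0.0000 1.0000 0.0000
    outer loop
      vertex 4.00 15.00 0.00
      vertex 0.00 15.00 0.00
      vertex 0.00 15.00 24.00
    endloop
  endfacet
  facet normal 0.0000 1.0000 0.0000
    outer loop
      vertex 4.00 15.00 0.00
      vertex 0.00 15.00 24.00
      vertex 4.00 15.00 24.00
    endloop
  endfacet
  facet normal -1.0000 0.0000 0.0000
    outer loop
      vertex 0.00 15.00 0.00
      vertex 0.00 0.00 0.00
      vertex 0.00 0.00 24.00
    endloop
  endfacet
  facet normal -1.0000 0.0000 0.0000
    outer loop
      vertex 0.00 15.00 0.00
      vertex 0.00 0.00 24.00
      vertex 0.00 15.00 24.00
    endloop
  endfacet
endsolid part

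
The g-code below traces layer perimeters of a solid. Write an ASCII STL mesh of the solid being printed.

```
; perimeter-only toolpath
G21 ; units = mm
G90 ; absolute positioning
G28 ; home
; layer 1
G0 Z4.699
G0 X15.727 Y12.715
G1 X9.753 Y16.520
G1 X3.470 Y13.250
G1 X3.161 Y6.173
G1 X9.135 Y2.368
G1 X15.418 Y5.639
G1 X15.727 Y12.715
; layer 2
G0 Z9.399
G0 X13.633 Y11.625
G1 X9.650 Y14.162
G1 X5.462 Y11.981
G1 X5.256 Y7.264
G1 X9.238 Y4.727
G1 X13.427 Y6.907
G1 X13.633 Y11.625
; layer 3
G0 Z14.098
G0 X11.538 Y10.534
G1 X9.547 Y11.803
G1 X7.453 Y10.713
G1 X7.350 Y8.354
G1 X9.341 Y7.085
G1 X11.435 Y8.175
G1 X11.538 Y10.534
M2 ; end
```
solid part
  facet normal 0.0000 0.0000 -1.0000
    outer loop
      vertex 1.479 14.518 0.000
      vertex 9.856 18.879 0.000
      vertex 17.821 13.805 0.000
    endloop
  endfacet
  facet normal 0.0000 0.0000 -1.0000
    outer loop
      vertex 1.067 5.083 0.000
      vertex 1.479 14.518 0.000
      vertex 17.821 13.805 0.000
    endloop
  endfacet
  facet normal 0.0000 0.0000 -1.0000
    outer loop
      vertex 9.032 0.009 0.000
      vertex 1.067 5.083 0.000
      vertex 17.821 13.805 0.000
    endloop
  endfacet
  facet normal 0.0000 0.0000 -1.0000
    outer loop
      vertex 17.409 4.370 0.000
      vertex 9.032 0.009 0.000
      vertex 17.821 13.805 0.000
    endloop
  endfacet
  facet normal 0.4927 0.7734 0.3990
    outer loop
      vertex 17.821 13.805 0.000
      vertex 9.856 18.879 0.000
      vertex 9.444 9.444 18.797
    endloop
  endfacet
  facet normal -0.4234 0.8133 0.3990
    outer loop
      vertex 9.856 18.879 0.000
      vertex 1.479 14.518 0.000
      vertex 9.444 9.444 18.797
    endloop
  endfacet
  facet normal -0.9161 0.0400 0.3990
    outer loop
      vertex 1.479 14.518 0.000
      vertex 1.067 5.083 0.000
      vertex 9.444 9.444 18.797
    endloop
  endfacet
  facet normal -0.4927 -0.7734 0.3990
    outer loop
      vertex 1.067 5.083 0.000
      vertex 9.032 0.009 0.000
      vertex 9.444 9.444 18.797
    endloop
  endfacet
  facet normal 0.4234 -0.8133 0.3990
    outer loop
      vertex 9.032 0.009 0.000
      vertex 17.409 4.370 0.000
      vertex 9.444 9.444 18.797
    endloop
  endfacet
  facet normal 0.9161 -0.0400 0.3990
    outer loop
      vertex 17.409 4.370 0.000
      vertex 17.821 13.805 0.000
      vertex 9.444 9.444 18.797
    endloop
  endfacet
endsolid part

The G0 Z moves step by Δz≈4.699 mm. The G1 loops shrink linearly with z, so the solid tapers from its base footprint up to z≈18.8. Closing with a flat bottom cap and the tapered top and triangulating gives 10 facets — a regular 6-sided pyramid, base circumscribed radius ≈ 9.44 mm, apex at z ≈ 18.8 mm.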